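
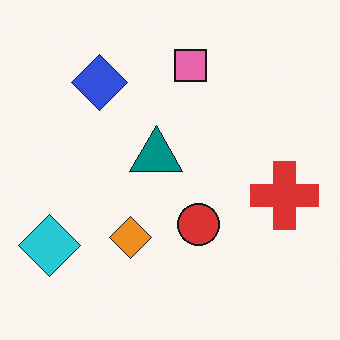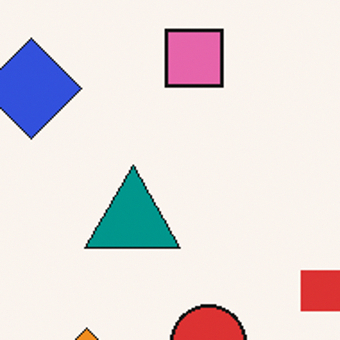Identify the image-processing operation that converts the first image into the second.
It was cropped tightly and scaled back up.

The visible shapes are larger and the field of view is narrower; shapes near the original edges may be partly or wholly outside the frame — a crop-and-rescale.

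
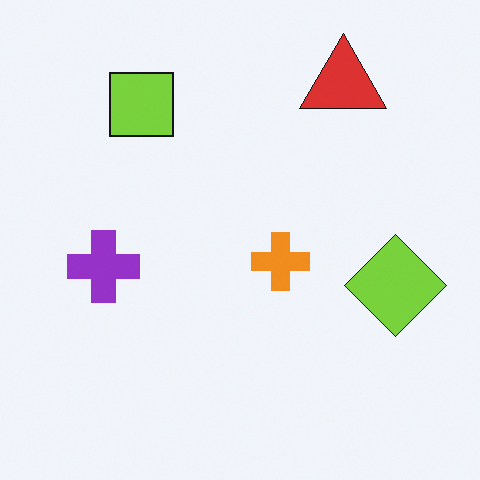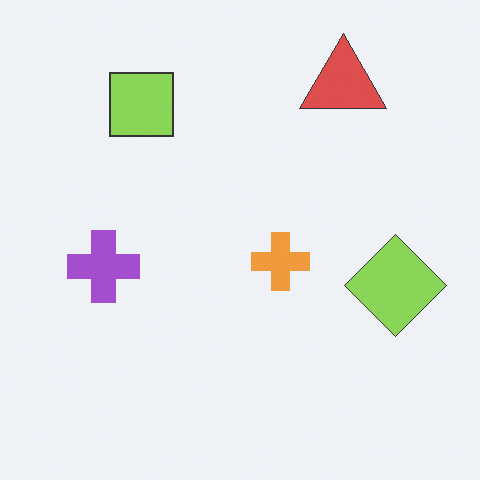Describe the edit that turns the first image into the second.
The transformation is: given slightly reduced contrast.

Tones are pushed toward mid-grey across the whole image — a global contrast change.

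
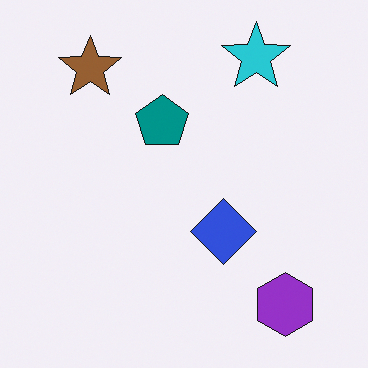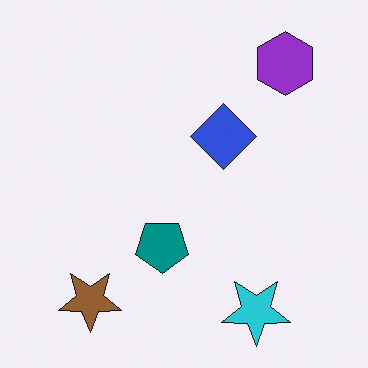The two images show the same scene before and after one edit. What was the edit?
The transformation is: flipped vertically (top ↔ bottom).

The cyan star is in the top-right of the first image and the bottom-right of the second — shapes on opposite sides of the horizontal midline have swapped in a mirror flip.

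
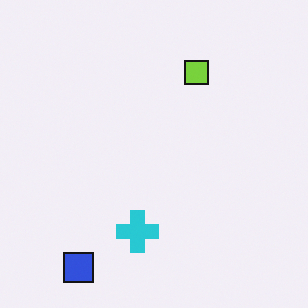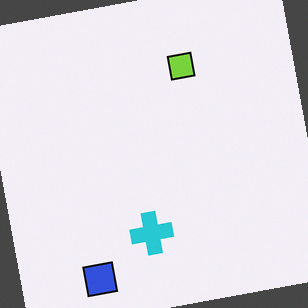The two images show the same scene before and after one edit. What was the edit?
Rotated counter-clockwise by a small amount.

Every shape is tilted by the same angle and the image corners show triangular fill wedges — a whole-image rotation by a non-right angle.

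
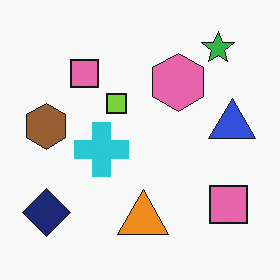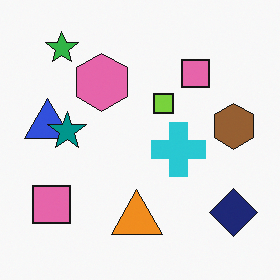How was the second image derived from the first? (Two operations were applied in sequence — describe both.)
The image was flipped horizontally (left ↔ right), then overlaid with an additional teal star.

The navy diamond is in the bottom-left of the first image and the bottom-right of the second — shapes on opposite sides of the vertical midline have swapped in a mirror flip. A teal star appears in the second image that is absent from the first.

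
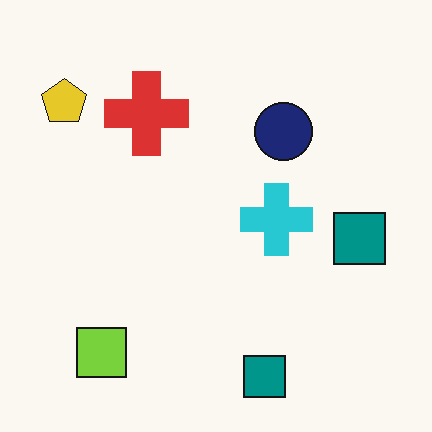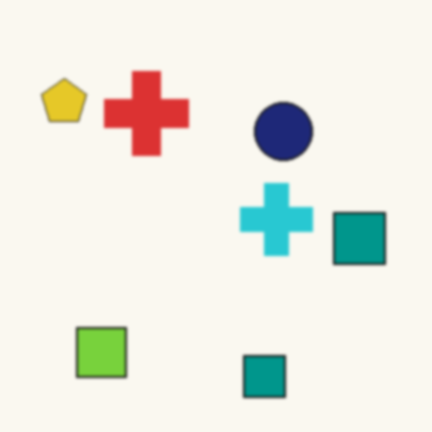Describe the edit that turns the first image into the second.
The transformation is: slightly softened.

Shape edges and outlines are uniformly softened across the whole image.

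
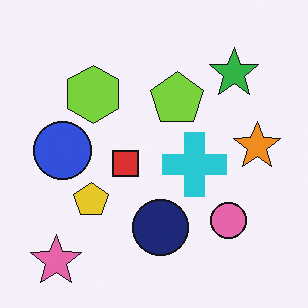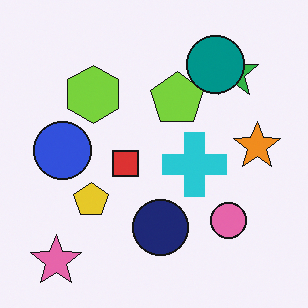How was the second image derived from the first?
This is the original image overlaid with an additional teal circle.

A teal circle appears in the second image that is absent from the first.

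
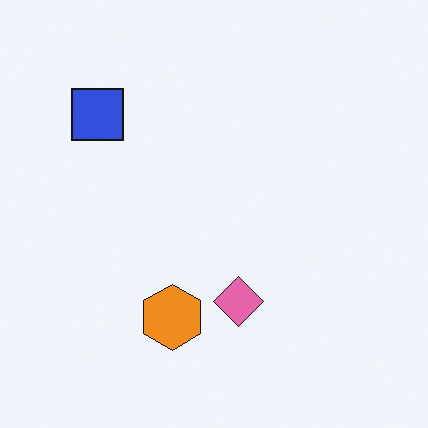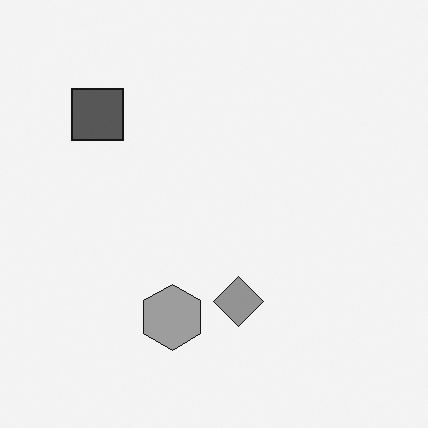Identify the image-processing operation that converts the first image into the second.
The transformation is: converted to grayscale.

All color is removed — every shape is now a shade of grey.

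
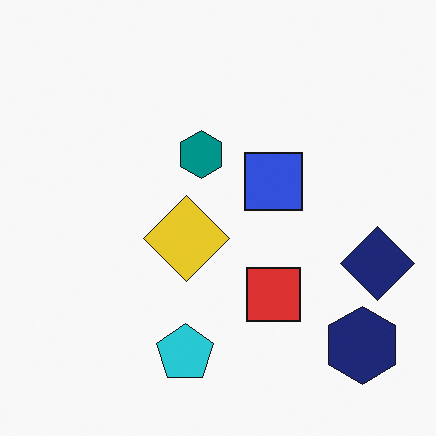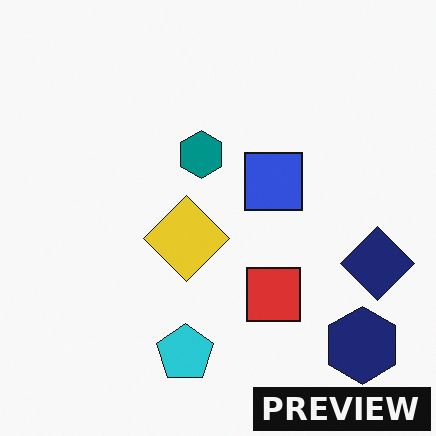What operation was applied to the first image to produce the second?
The second image is the first watermarked with the text "PREVIEW" in the lower-right corner.

A dark label reading "PREVIEW" appears in the lower-right corner.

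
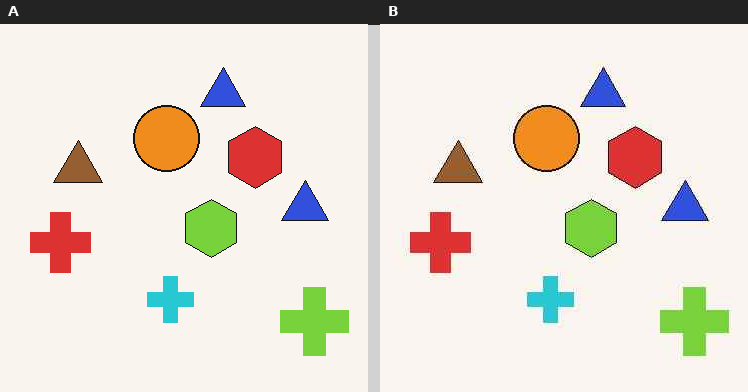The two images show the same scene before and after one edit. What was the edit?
The image was given moderate JPEG compression.

Blocky 8×8 compression artifacts appear around shape edges and the flat background shows ringing — characteristic JPEG degradation.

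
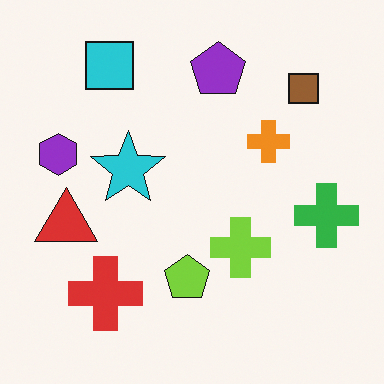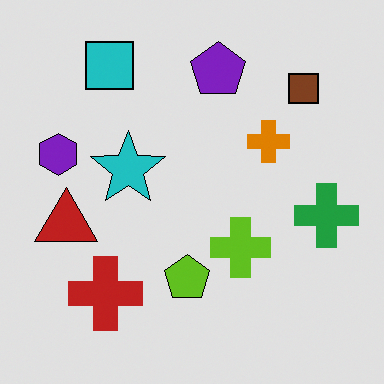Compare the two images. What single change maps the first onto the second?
Moderately posterized.

Each flat color has snapped to a coarser quantized level — most visibly, the near-white background has dropped to a flat grey.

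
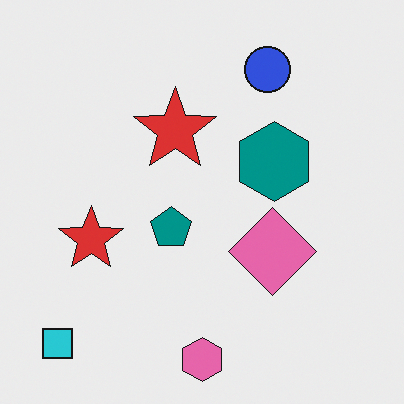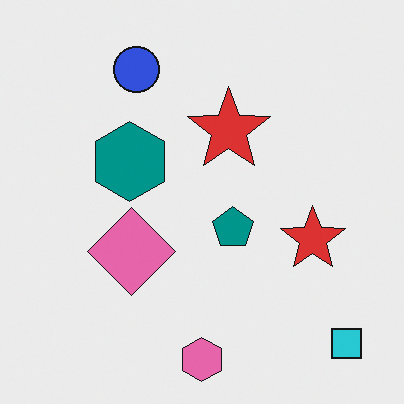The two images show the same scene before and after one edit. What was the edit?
This is the original image flipped horizontally (left ↔ right).

The cyan square is in the bottom-left of the first image and the bottom-right of the second — shapes on opposite sides of the vertical midline have swapped in a mirror flip.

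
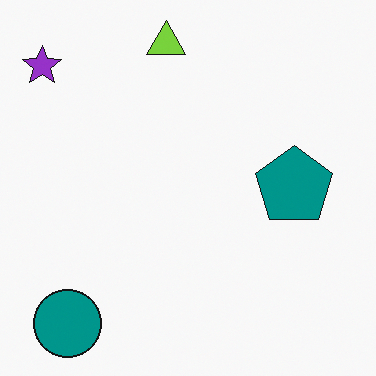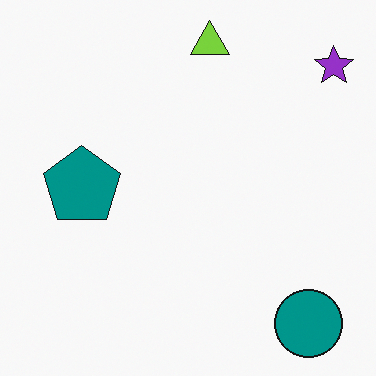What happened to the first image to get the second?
The second image is the first flipped horizontally (left ↔ right).

The purple star is in the top-left of the first image and the top-right of the second — shapes on opposite sides of the vertical midline have swapped in a mirror flip.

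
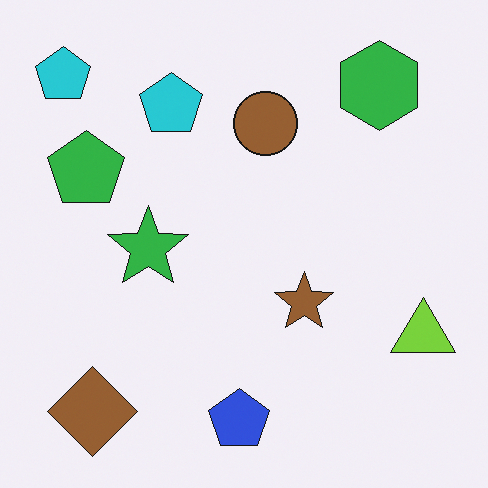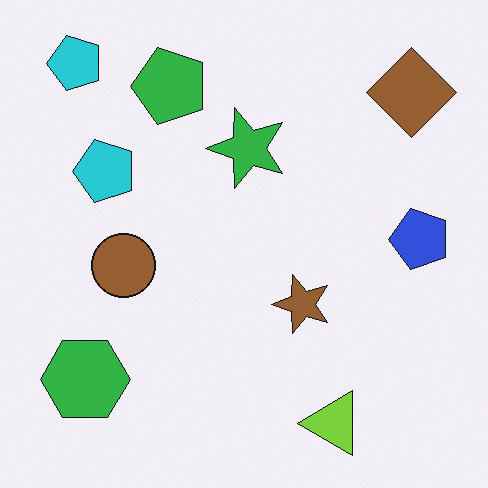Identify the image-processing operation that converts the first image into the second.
The second image is the first transposed (reflected across the top-left ↔ bottom-right diagonal).

Shapes have swapped their row and column positions — what was in the top-right is now in the bottom-left — a diagonal reflection.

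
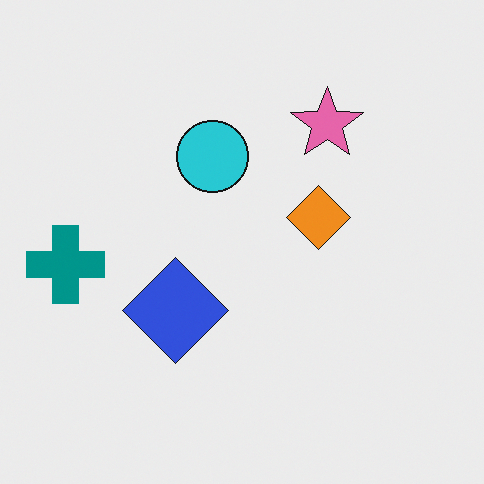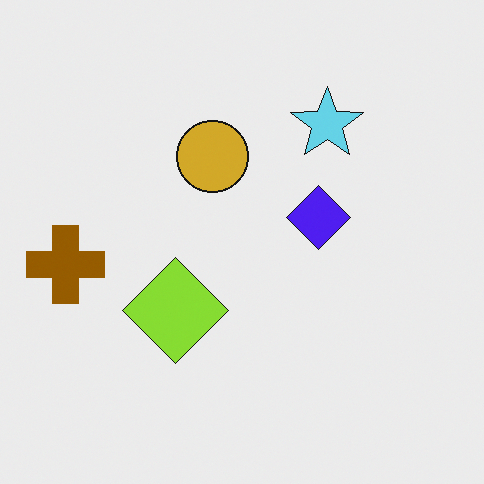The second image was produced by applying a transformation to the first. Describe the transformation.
The second image is the first hue-shifted through roughly half the color wheel.

Every shape's color has rotated by the same amount around the hue wheel — a uniform hue shift.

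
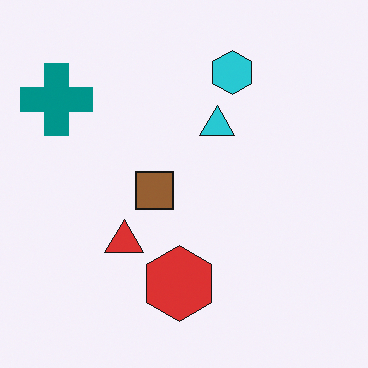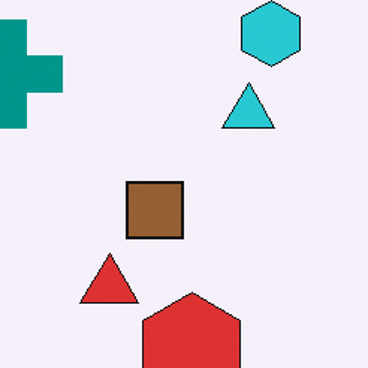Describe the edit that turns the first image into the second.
The image was cropped to a modestly smaller region and rescaled.

The visible shapes are larger and the field of view is narrower; shapes near the original edges may be partly or wholly outside the frame — a crop-and-rescale.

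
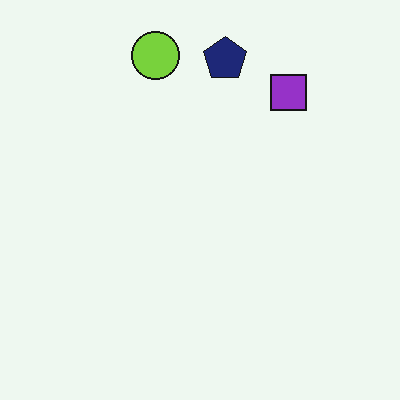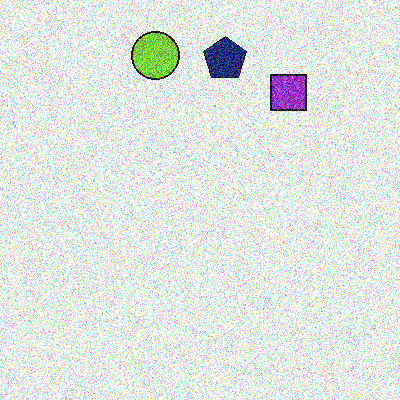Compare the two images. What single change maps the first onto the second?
This is the original image degraded with heavy additive noise.

Random speckle covers the whole image, including the flat background.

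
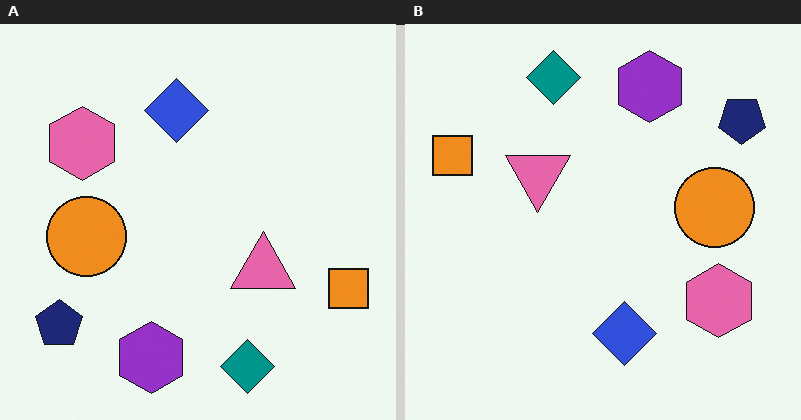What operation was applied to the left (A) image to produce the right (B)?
The image was rotated 180°.

The navy pentagon sits in the bottom-left of the left (A) image and the top-right of the right (B) — consistent with a whole-image 180° rotation.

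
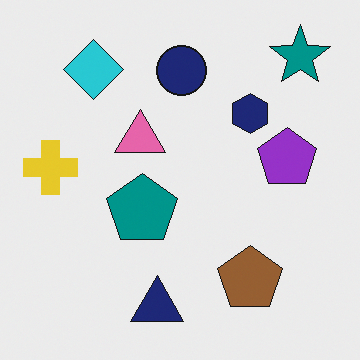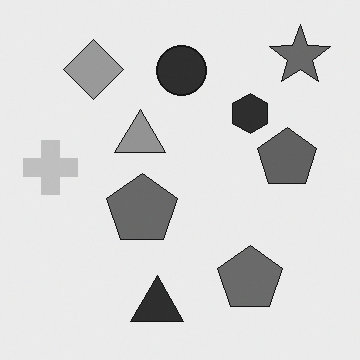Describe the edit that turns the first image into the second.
The second image is the first converted to grayscale.

All color is removed — every shape is now a shade of grey.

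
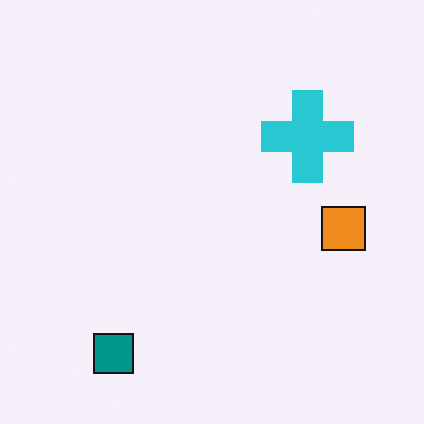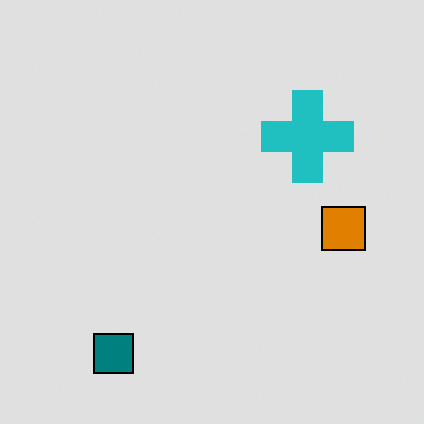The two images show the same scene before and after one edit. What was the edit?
Moderately posterized.

Each flat color has snapped to a coarser quantized level — most visibly, the near-white background has dropped to a flat grey.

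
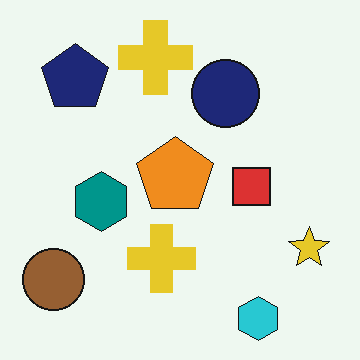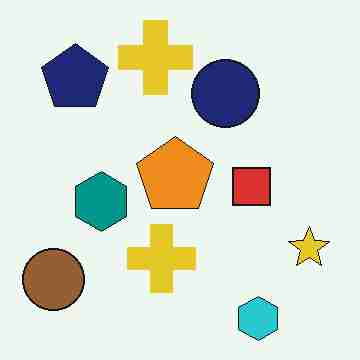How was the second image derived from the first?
This is the original image degraded with heavy JPEG compression.

Blocky 8×8 compression artifacts appear around shape edges and the flat background shows ringing — characteristic JPEG degradation.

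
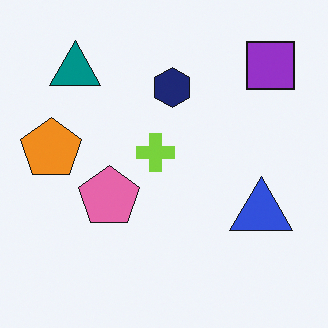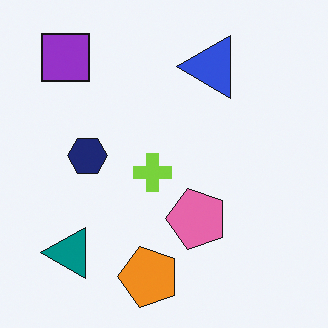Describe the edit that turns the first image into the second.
It was rotated 90° counter-clockwise.

The purple square sits in the top-right of the first image and the top-left of the second — consistent with a whole-image 90° counter-clockwise rotation.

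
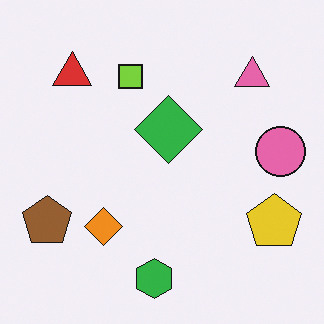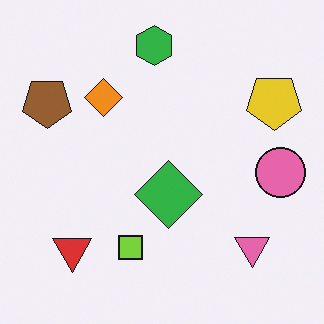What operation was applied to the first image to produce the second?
It was flipped vertically (top ↔ bottom).

The green hexagon is in the bottom of the first image and the top of the second — shapes on opposite sides of the horizontal midline have swapped in a mirror flip.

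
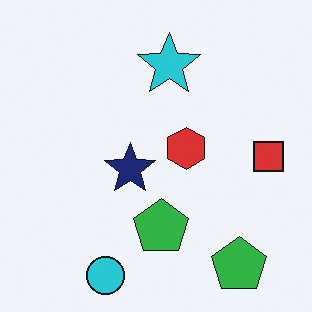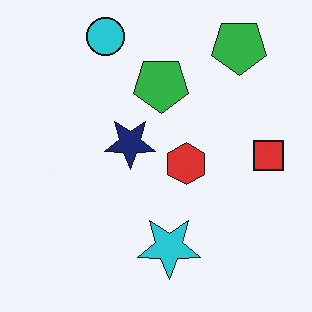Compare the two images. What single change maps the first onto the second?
The second image is the first flipped vertically (top ↔ bottom).

The cyan circle is in the bottom of the first image and the top of the second — shapes on opposite sides of the horizontal midline have swapped in a mirror flip.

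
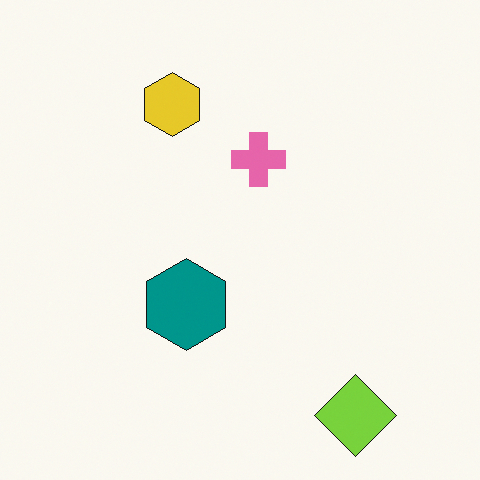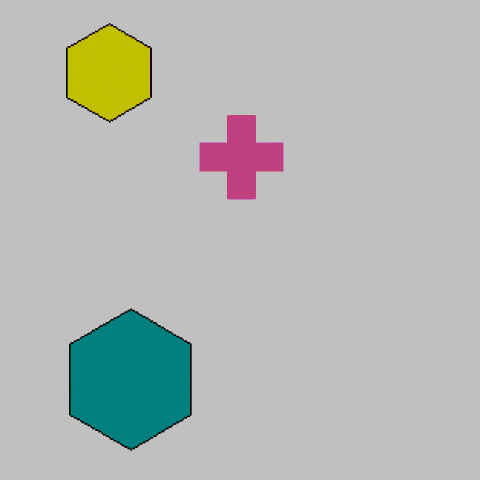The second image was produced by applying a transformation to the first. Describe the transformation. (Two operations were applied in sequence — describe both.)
The transformation is: cropped to a modestly smaller region and rescaled, then heavily posterized to just a handful of flat colors.

The visible shapes are larger and the field of view is narrower; shapes near the original edges may be partly or wholly outside the frame — a crop-and-rescale. Each flat color has snapped to a coarser quantized level — most visibly, the near-white background has dropped to a flat grey.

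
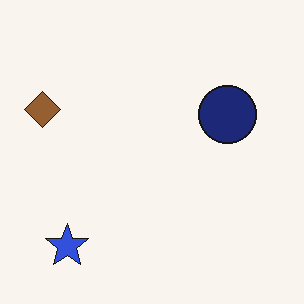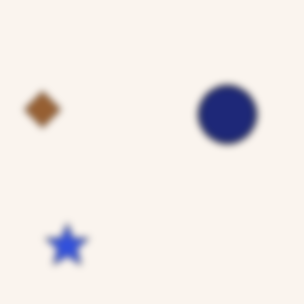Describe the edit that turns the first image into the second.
Moderately blurred.

Shape edges and outlines are uniformly softened across the whole image.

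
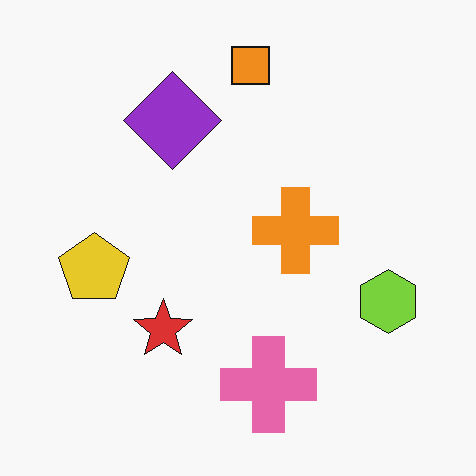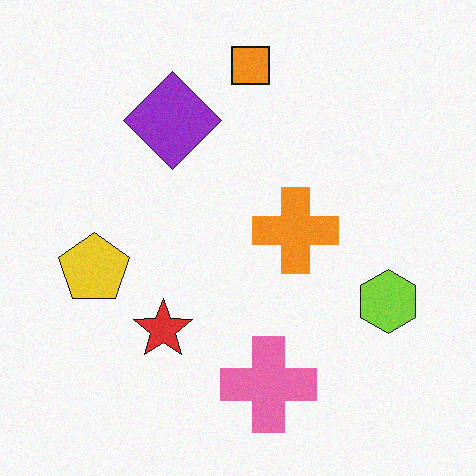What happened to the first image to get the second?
It was degraded with light additive noise.

Random speckle covers the whole image, including the flat background.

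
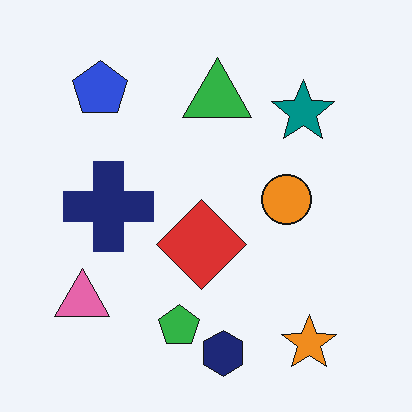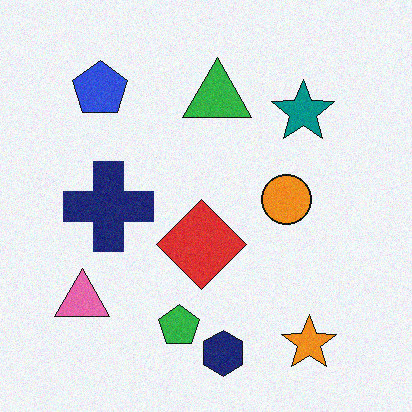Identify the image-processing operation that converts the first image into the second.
This is the original image degraded with subtle gaussian noise.

Random speckle covers the whole image, including the flat background.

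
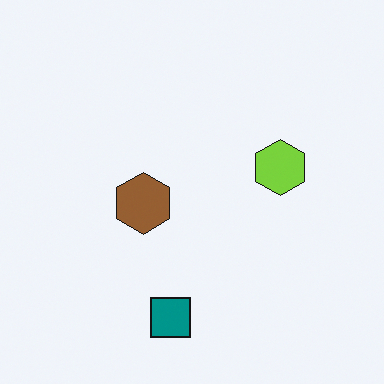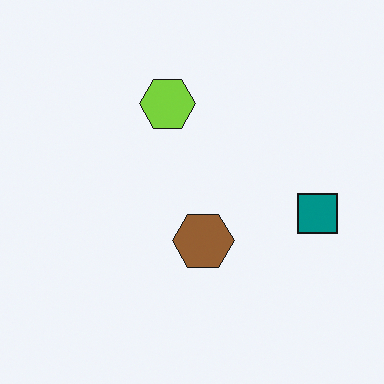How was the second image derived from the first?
The transformation is: rotated 90° counter-clockwise.

The teal square sits in the bottom of the first image and the right of the second — consistent with a whole-image 90° counter-clockwise rotation.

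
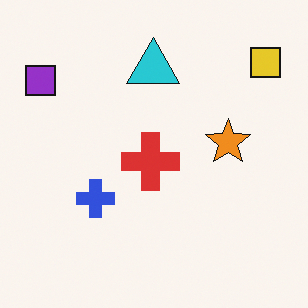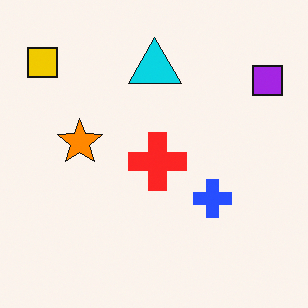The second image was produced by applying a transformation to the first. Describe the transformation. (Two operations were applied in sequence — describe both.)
Slightly oversaturated, then flipped horizontally (left ↔ right).

All colors are more vivid — a global saturation change. The purple square is in the top-left of the first image and the top-right of the second — shapes on opposite sides of the vertical midline have swapped in a mirror flip.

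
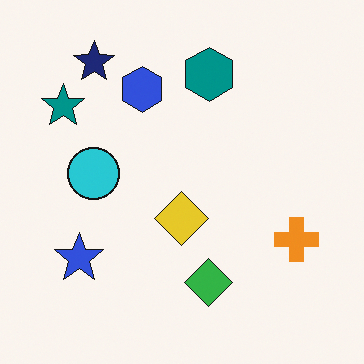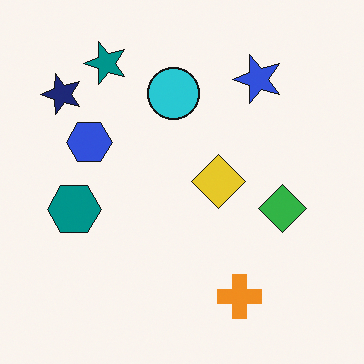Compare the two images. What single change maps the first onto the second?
The image was transposed (reflected across the top-left ↔ bottom-right diagonal).

Shapes have swapped their row and column positions — what was in the top-right is now in the bottom-left — a diagonal reflection.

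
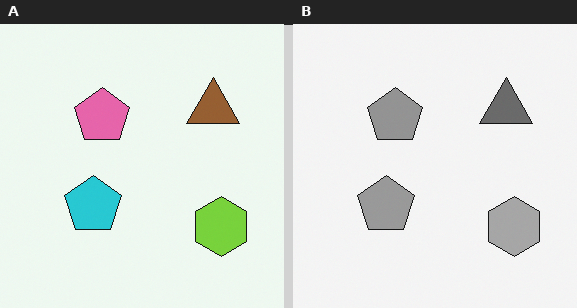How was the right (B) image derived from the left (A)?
The image was converted to grayscale.

All color is removed — every shape is now a shade of grey.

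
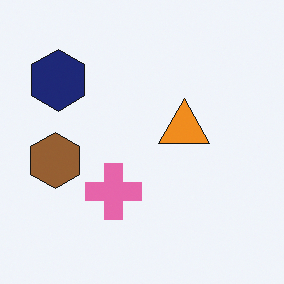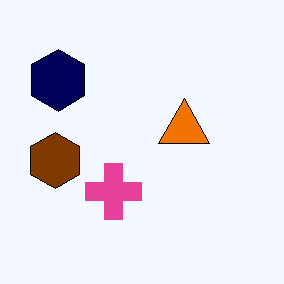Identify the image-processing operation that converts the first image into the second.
The second image is the first given slightly increased contrast.

Tones are pushed away from mid-grey across the whole image — a global contrast change.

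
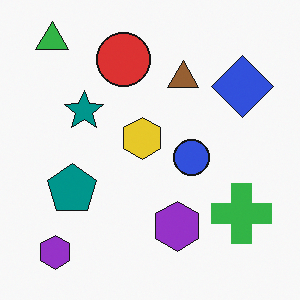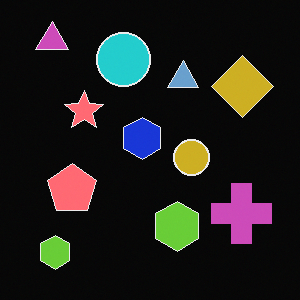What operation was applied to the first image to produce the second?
It was color-inverted (negative).

The light background has become dark and every shape's color is its complement — a photographic negative.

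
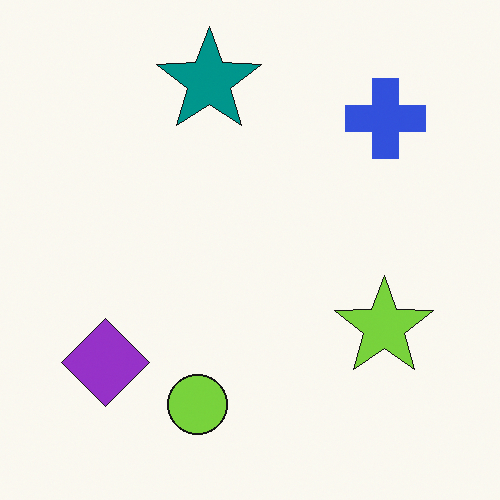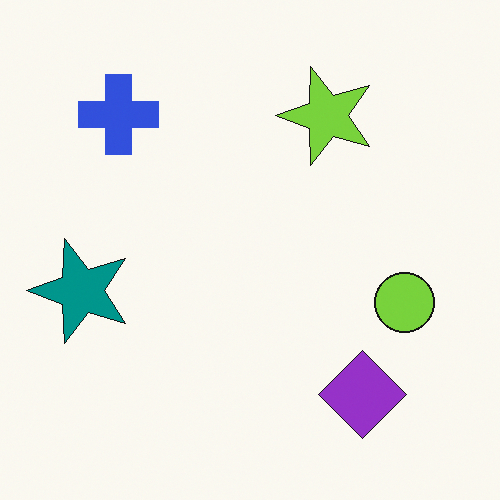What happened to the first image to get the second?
The transformation is: rotated 90° counter-clockwise.

The blue cross sits in the top-right of the first image and the top-left of the second — consistent with a whole-image 90° counter-clockwise rotation.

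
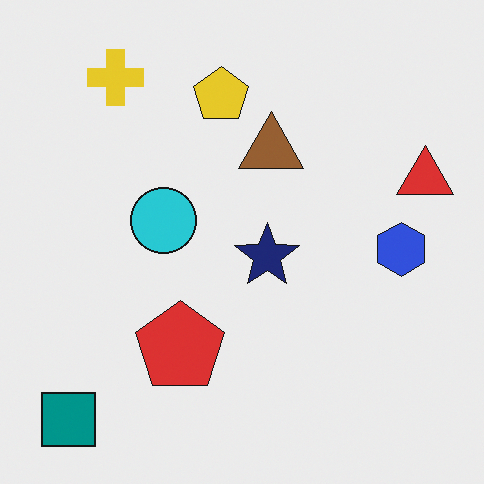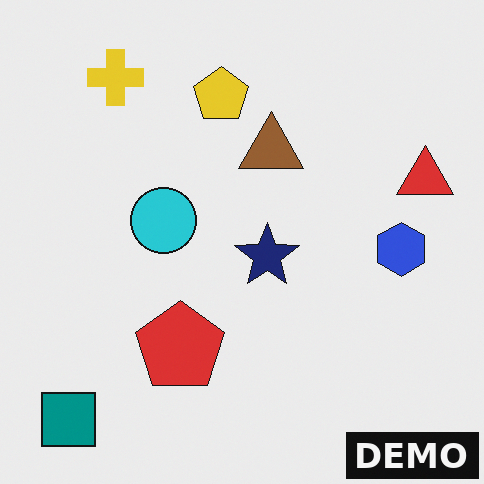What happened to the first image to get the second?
Watermarked with the text "DEMO" in the lower-right corner.

A dark label reading "DEMO" appears in the lower-right corner.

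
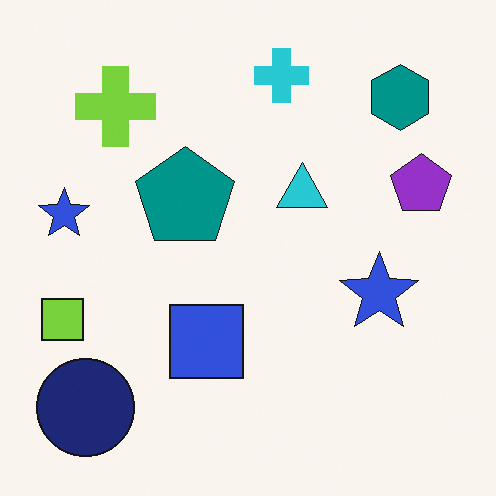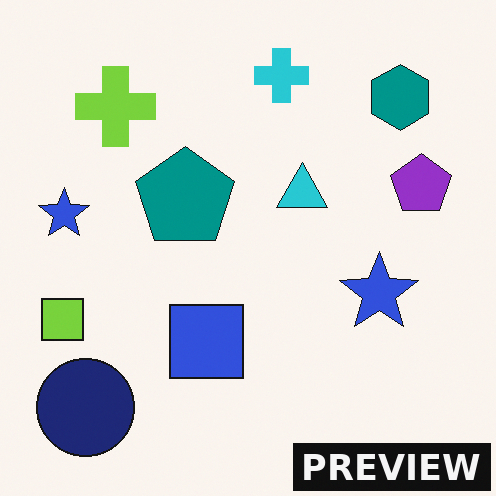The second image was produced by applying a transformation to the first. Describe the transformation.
The image was watermarked with the text "PREVIEW" in the lower-right corner.

A dark label reading "PREVIEW" appears in the lower-right corner.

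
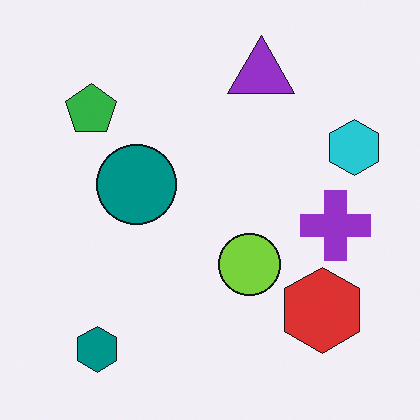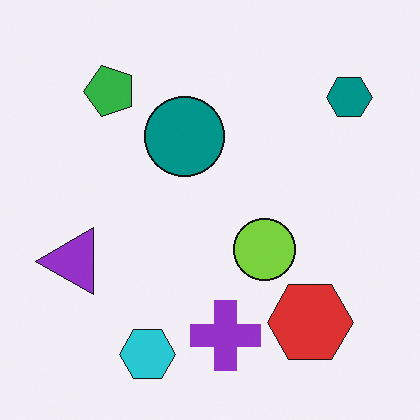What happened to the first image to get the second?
The transformation is: transposed (reflected across the top-left ↔ bottom-right diagonal).

Shapes have swapped their row and column positions — what was in the top-right is now in the bottom-left — a diagonal reflection.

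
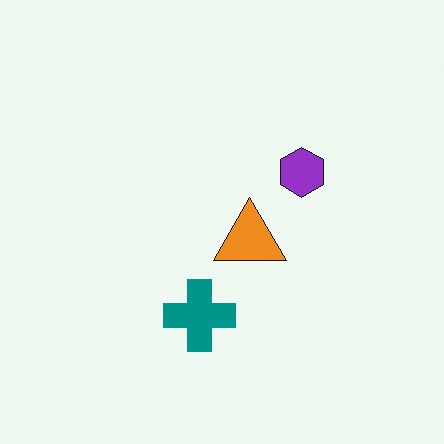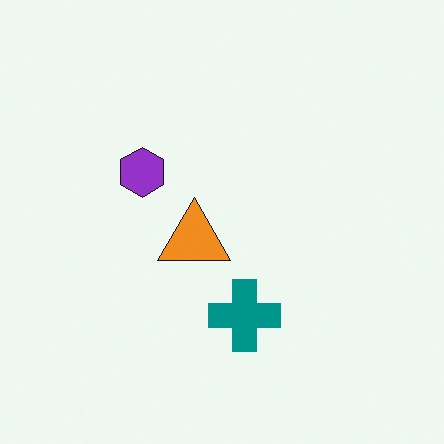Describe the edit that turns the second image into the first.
The image was flipped horizontally (left ↔ right).

The purple hexagon is in the left of the second image and the right of the first — shapes on opposite sides of the vertical midline have swapped in a mirror flip.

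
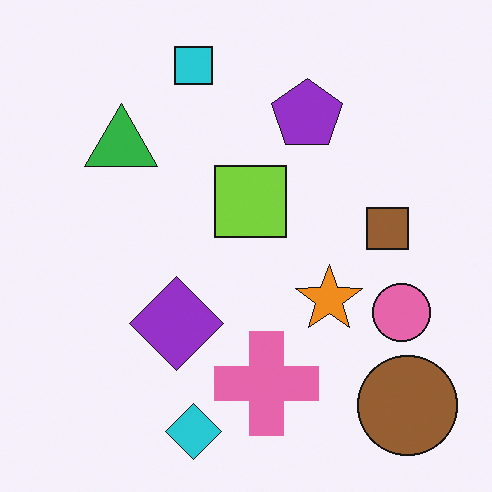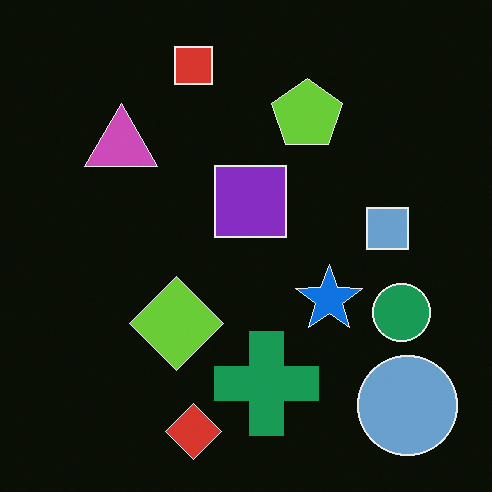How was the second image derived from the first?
Color-inverted (negative).

The light background has become dark and every shape's color is its complement — a photographic negative.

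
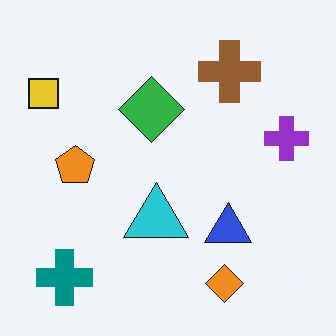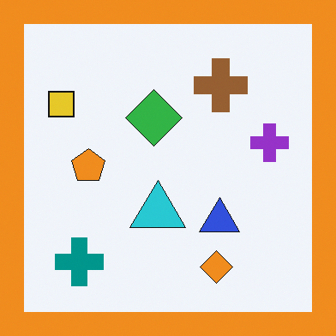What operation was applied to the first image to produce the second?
It was framed with a orange border.

A solid orange frame runs around the edge of the second image, with the content slightly shrunk inside it.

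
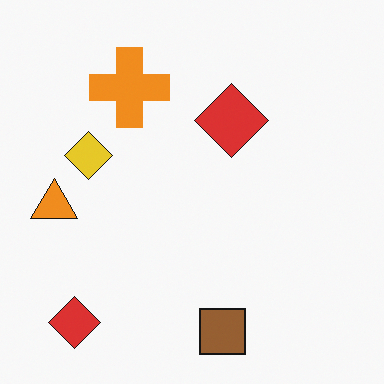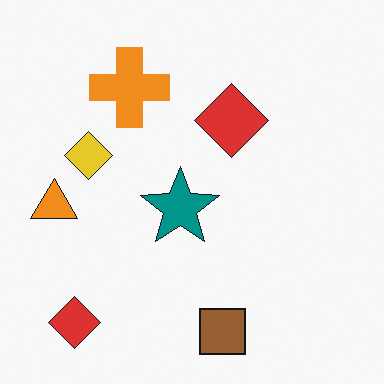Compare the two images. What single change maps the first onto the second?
The image was overlaid with an additional teal star.

A teal star appears in the second image that is absent from the first.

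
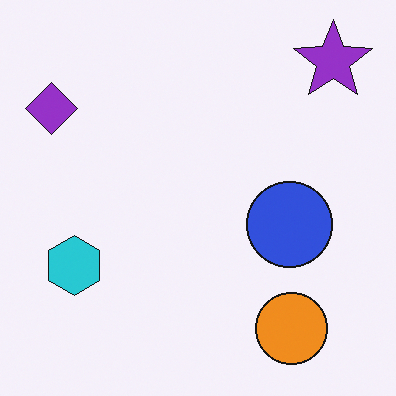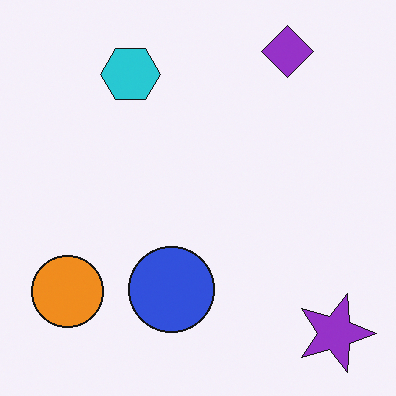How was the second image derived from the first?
It was rotated 90° clockwise.

The purple star sits in the top-right of the first image and the bottom-right of the second — consistent with a whole-image 90° clockwise rotation.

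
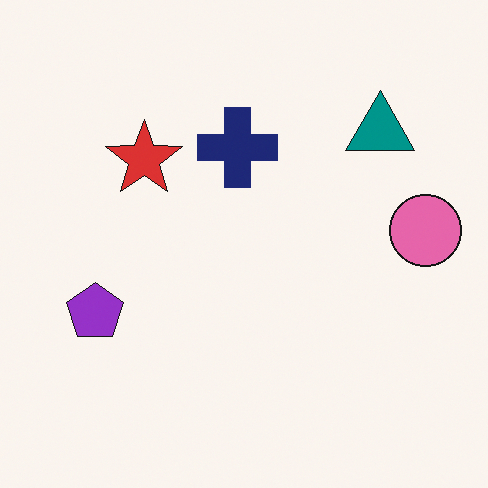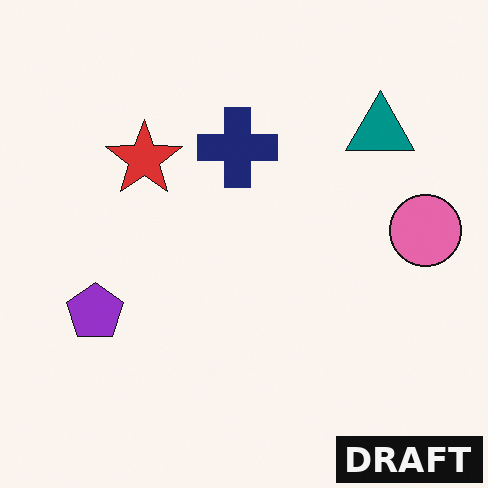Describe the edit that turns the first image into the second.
Watermarked with the text "DRAFT" in the lower-right corner.

A dark label reading "DRAFT" appears in the lower-right corner.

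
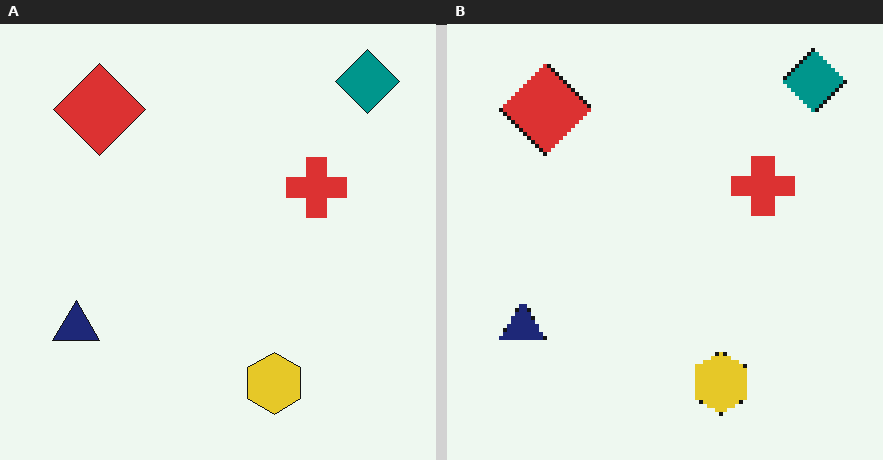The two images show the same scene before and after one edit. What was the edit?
The transformation is: mildly pixelated.

Shapes are reduced to large square blocks; fine edges and outlines are lost — a downscale-then-upscale (mosaic) effect.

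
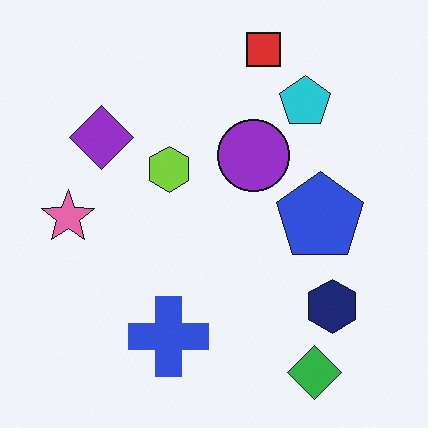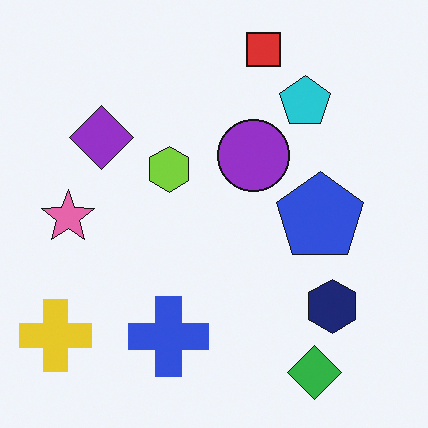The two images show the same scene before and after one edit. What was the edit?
This is the original image overlaid with an additional yellow cross.

A yellow cross appears in the second image that is absent from the first.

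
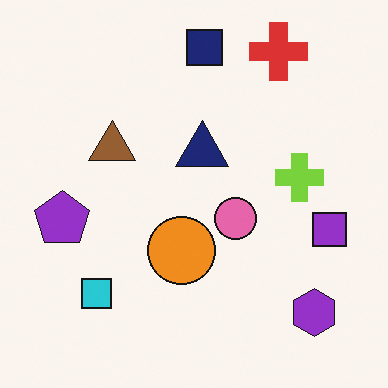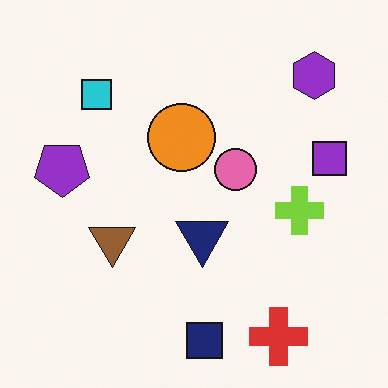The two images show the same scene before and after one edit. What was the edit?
The transformation is: flipped vertically (top ↔ bottom).

The navy square is in the top of the first image and the bottom of the second — shapes on opposite sides of the horizontal midline have swapped in a mirror flip.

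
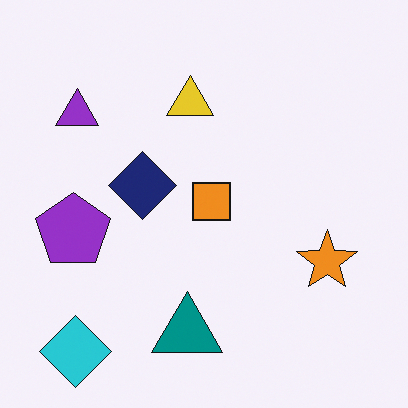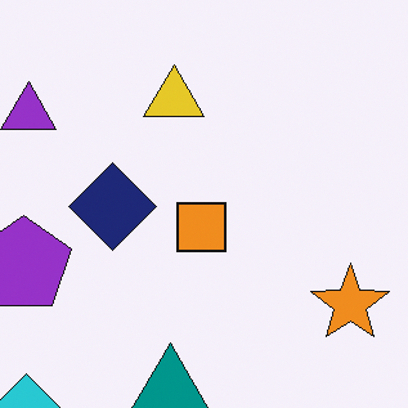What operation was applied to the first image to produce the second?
It was cropped to a modestly smaller region and rescaled.

The visible shapes are larger and the field of view is narrower; shapes near the original edges may be partly or wholly outside the frame — a crop-and-rescale.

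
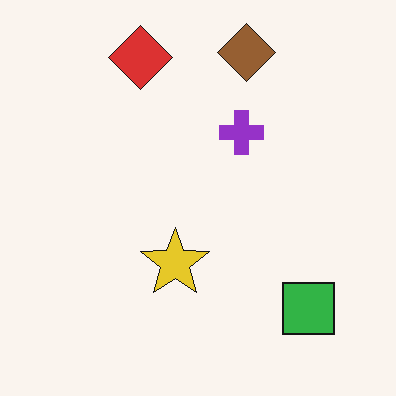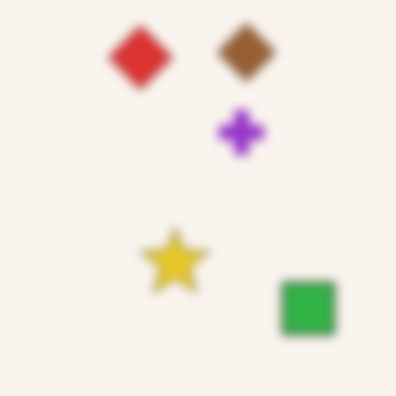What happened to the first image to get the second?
It was strongly gaussian-blurred.

Shape edges and outlines are uniformly softened across the whole image.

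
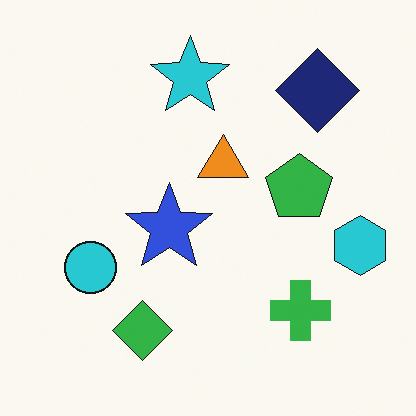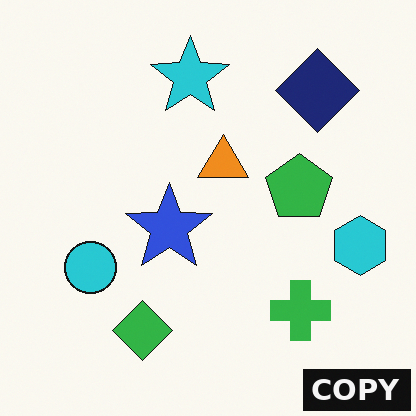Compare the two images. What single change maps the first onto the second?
The image was watermarked with the text "COPY" in the lower-right corner.

A dark label reading "COPY" appears in the lower-right corner.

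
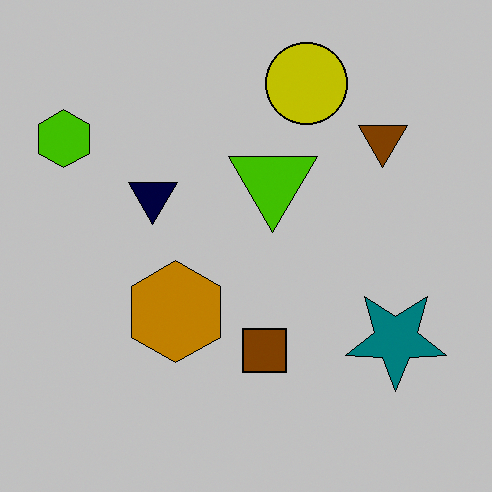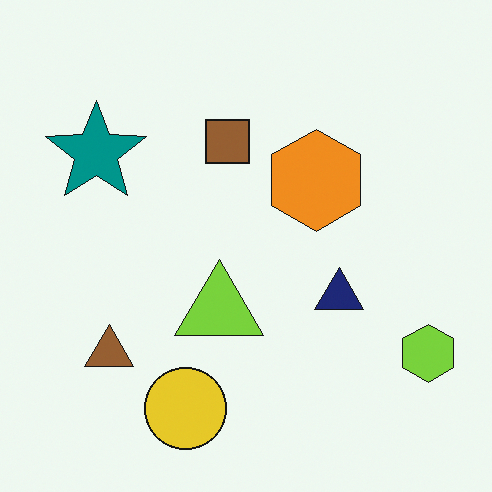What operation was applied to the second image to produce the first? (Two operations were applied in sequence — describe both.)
This is the original image rotated 180°, then aggressively posterized.

The lime hexagon sits in the bottom-right of the second image and the top-left of the first — consistent with a whole-image 180° rotation. Each flat color has snapped to a coarser quantized level — most visibly, the near-white background has dropped to a flat grey.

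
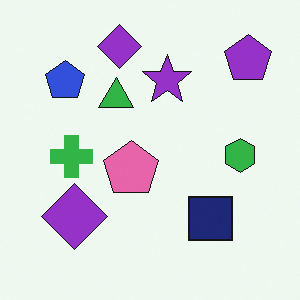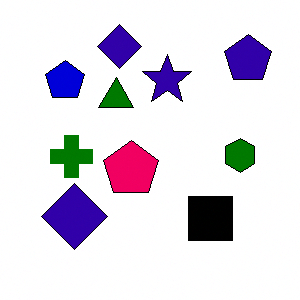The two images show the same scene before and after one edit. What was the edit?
The image was given much higher contrast.

Tones are pushed away from mid-grey across the whole image — a global contrast change.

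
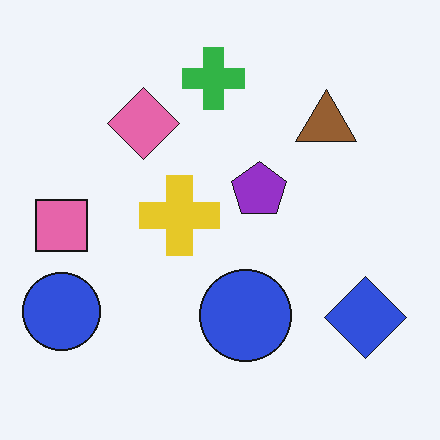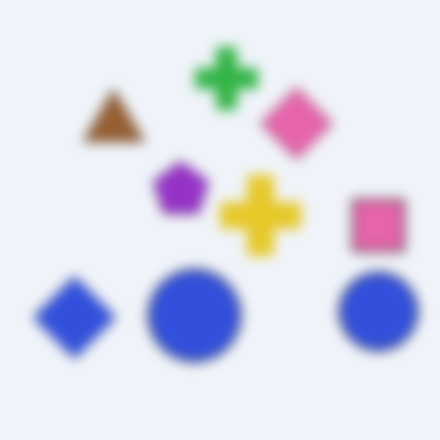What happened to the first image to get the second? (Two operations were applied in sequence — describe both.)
Strongly gaussian-blurred, then flipped horizontally (left ↔ right).

Shape edges and outlines are uniformly softened across the whole image. The pink square is in the left of the first image and the right of the second — shapes on opposite sides of the vertical midline have swapped in a mirror flip.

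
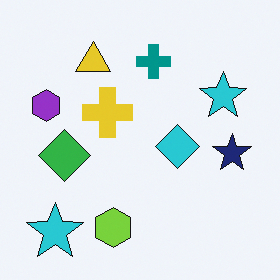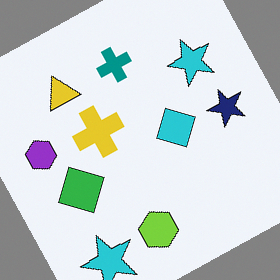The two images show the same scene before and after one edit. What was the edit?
It was rotated counter-clockwise by a clearly visible amount.

Every shape is tilted by the same angle and the image corners show triangular fill wedges — a whole-image rotation by a non-right angle.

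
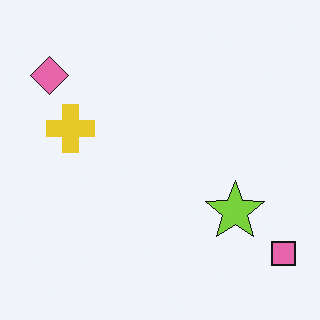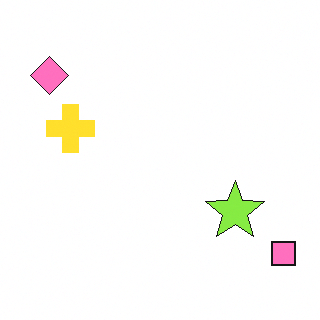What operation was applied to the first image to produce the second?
This is the original image brightened a little.

Every pixel — background and shapes alike — is uniformly brightened.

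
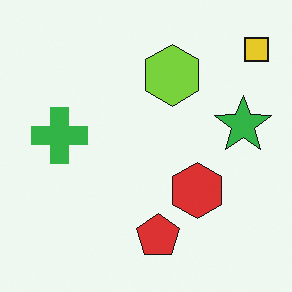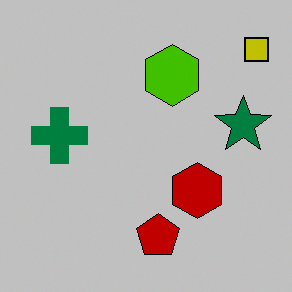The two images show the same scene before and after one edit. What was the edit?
The transformation is: heavily posterized to just a handful of flat colors.

Each flat color has snapped to a coarser quantized level — most visibly, the near-white background has dropped to a flat grey.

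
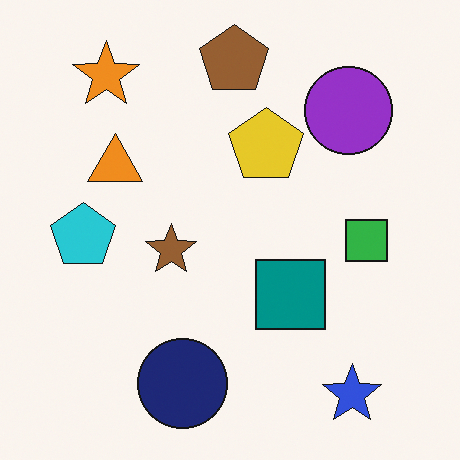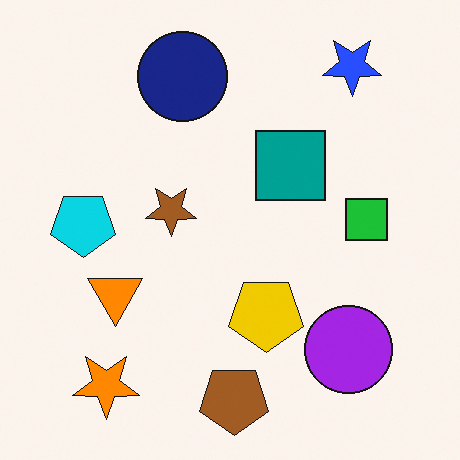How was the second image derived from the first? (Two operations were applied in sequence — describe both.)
The second image is the first flipped vertically (top ↔ bottom), then slightly oversaturated.

The brown pentagon is in the top of the first image and the bottom of the second — shapes on opposite sides of the horizontal midline have swapped in a mirror flip. All colors are more vivid — a global saturation change.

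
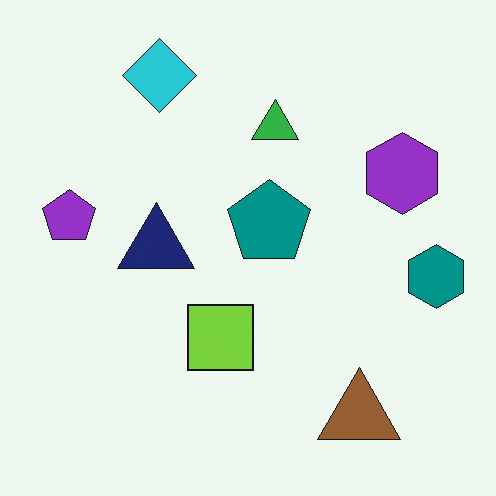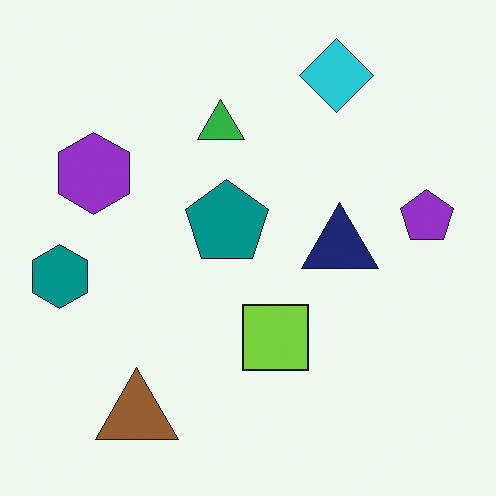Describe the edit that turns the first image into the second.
Flipped horizontally (left ↔ right).

The teal hexagon is in the right of the first image and the left of the second — shapes on opposite sides of the vertical midline have swapped in a mirror flip.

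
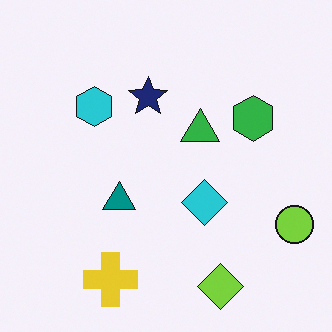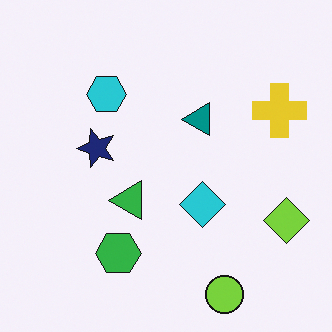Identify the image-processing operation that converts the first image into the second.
Transposed (reflected across the top-left ↔ bottom-right diagonal).

Shapes have swapped their row and column positions — what was in the top-right is now in the bottom-left — a diagonal reflection.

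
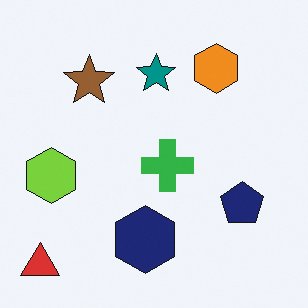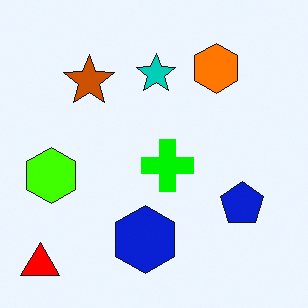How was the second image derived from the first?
Made much more vivid (saturation change).

All colors are more vivid — a global saturation change.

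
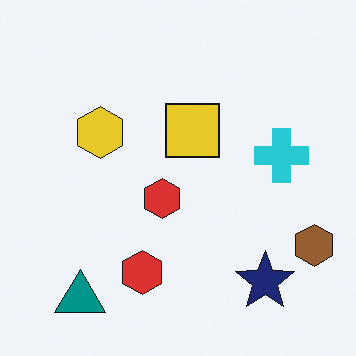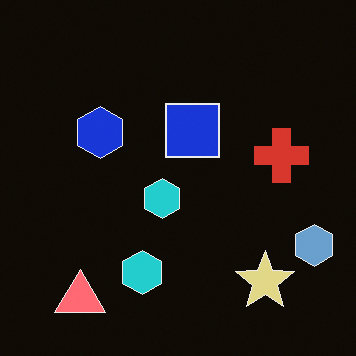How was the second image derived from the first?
This is the original image color-inverted (negative).

The light background has become dark and every shape's color is its complement — a photographic negative.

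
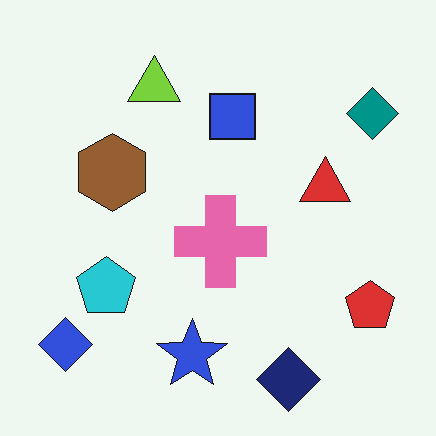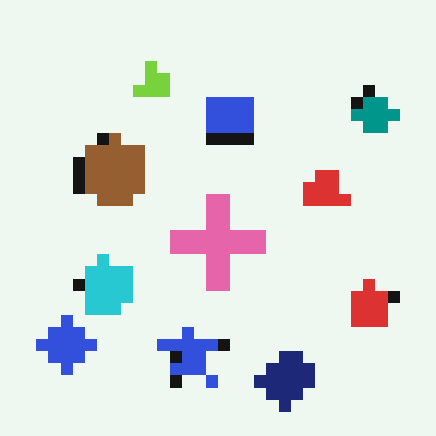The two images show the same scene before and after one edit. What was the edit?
The image was coarsely pixelated.

Shapes are reduced to large square blocks; fine edges and outlines are lost — a downscale-then-upscale (mosaic) effect.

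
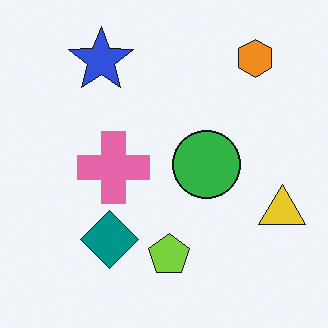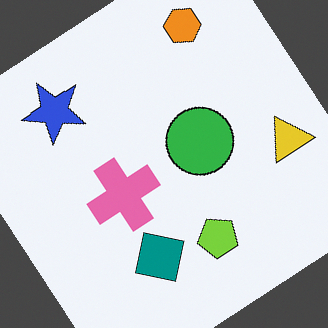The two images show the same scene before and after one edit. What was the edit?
The transformation is: rotated counter-clockwise by a large amount — several tens of degrees.

Every shape is tilted by the same angle and the image corners show triangular fill wedges — a whole-image rotation by a non-right angle.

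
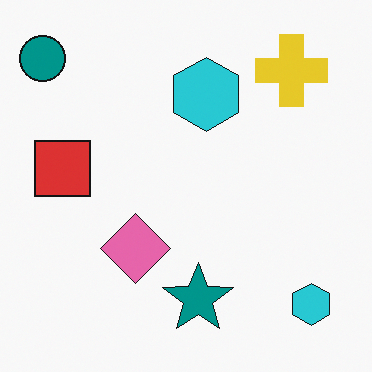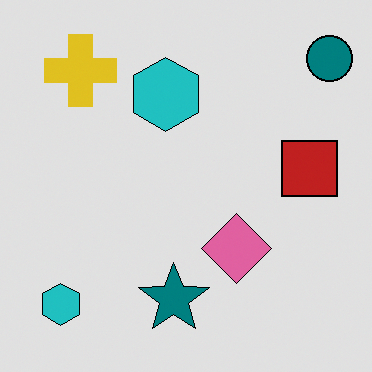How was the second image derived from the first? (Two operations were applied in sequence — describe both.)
This is the original image moderately posterized, then flipped horizontally (left ↔ right).

Each flat color has snapped to a coarser quantized level — most visibly, the near-white background has dropped to a flat grey. The teal circle is in the top-left of the first image and the top-right of the second — shapes on opposite sides of the vertical midline have swapped in a mirror flip.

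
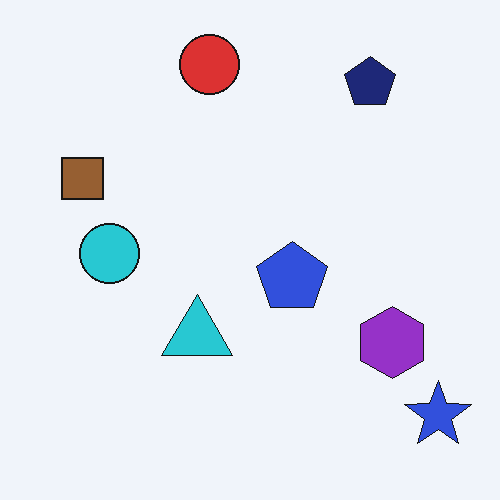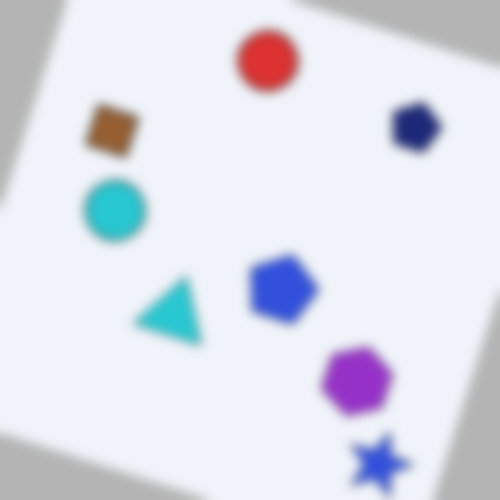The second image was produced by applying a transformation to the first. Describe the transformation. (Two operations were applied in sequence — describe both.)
It was rotated clockwise by a moderate amount, then strongly gaussian-blurred.

Every shape is tilted by the same angle and the image corners show triangular fill wedges — a whole-image rotation by a non-right angle. Shape edges and outlines are uniformly softened across the whole image.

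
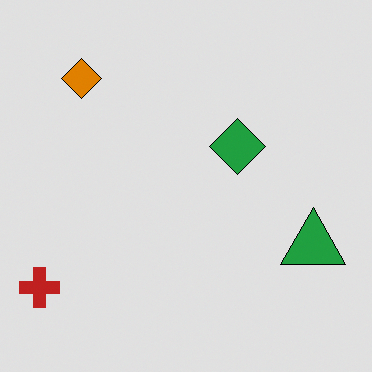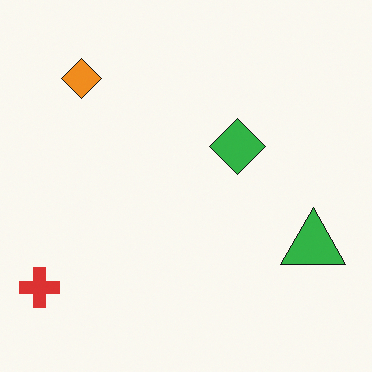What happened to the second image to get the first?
Posterized to a reduced palette.

Each flat color has snapped to a coarser quantized level — most visibly, the near-white background has dropped to a flat grey.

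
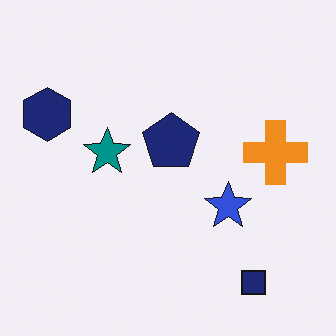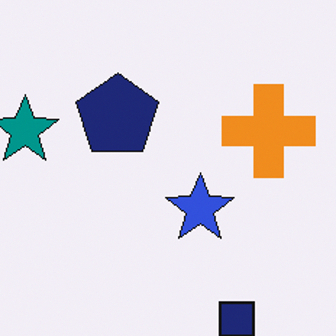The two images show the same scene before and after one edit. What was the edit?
It was cropped to a modestly smaller region and rescaled.

The visible shapes are larger and the field of view is narrower; shapes near the original edges may be partly or wholly outside the frame — a crop-and-rescale.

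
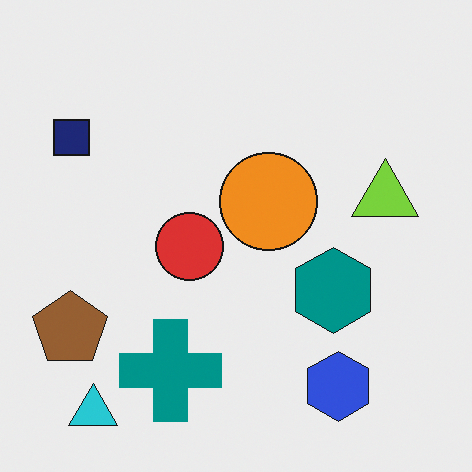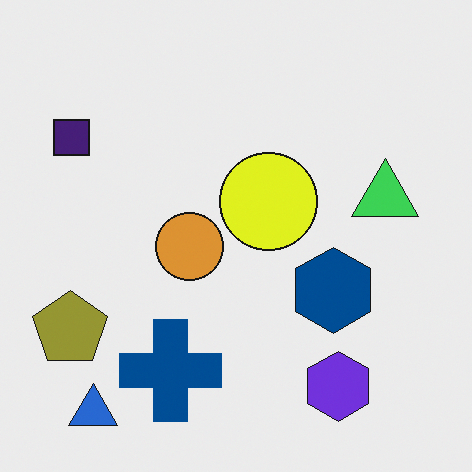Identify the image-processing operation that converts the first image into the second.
This is the original image hue-shifted slightly.

Every shape's color has rotated by the same amount around the hue wheel — a uniform hue shift.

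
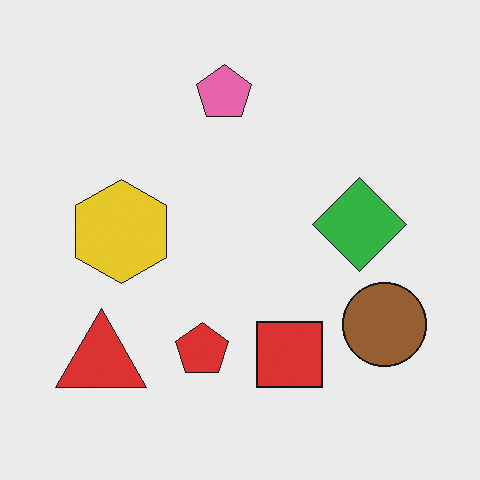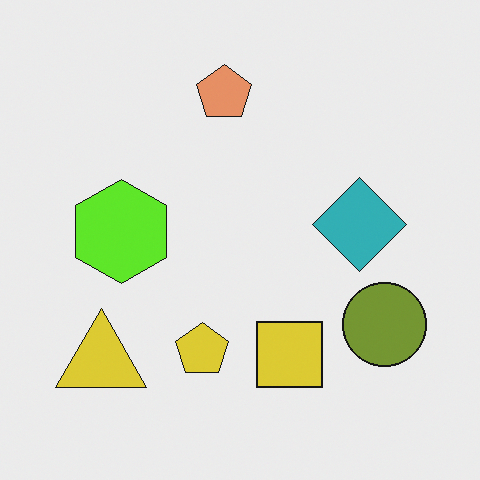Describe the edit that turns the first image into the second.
This is the original image hue-shifted by a small amount.

Every shape's color has rotated by the same amount around the hue wheel — a uniform hue shift.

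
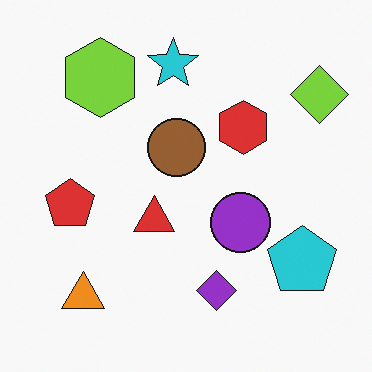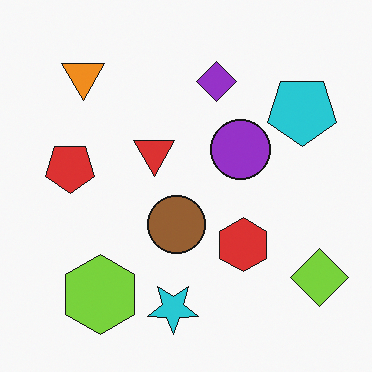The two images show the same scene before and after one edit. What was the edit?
Flipped vertically (top ↔ bottom).

The cyan star is in the top of the first image and the bottom of the second — shapes on opposite sides of the horizontal midline have swapped in a mirror flip.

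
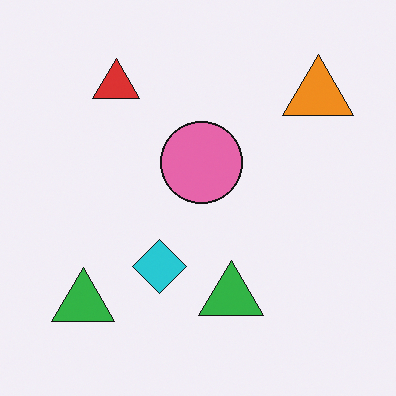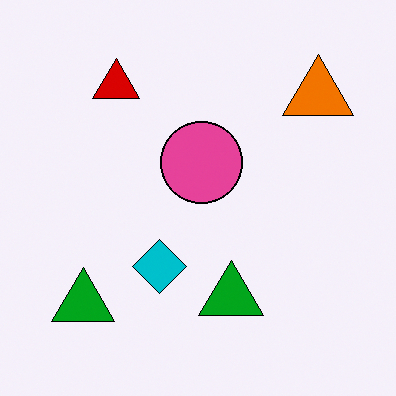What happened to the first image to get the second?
Given slightly increased contrast.

Tones are pushed away from mid-grey across the whole image — a global contrast change.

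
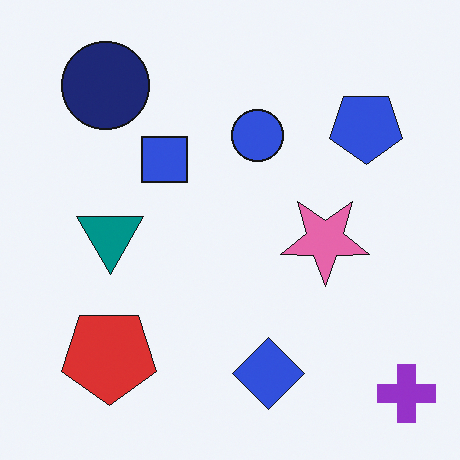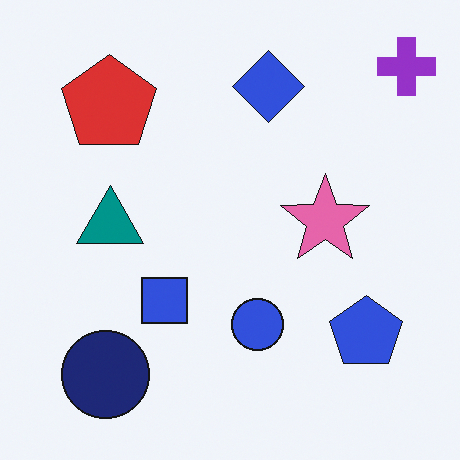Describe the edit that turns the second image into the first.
The transformation is: flipped vertically (top ↔ bottom).

The purple cross is in the top-right of the second image and the bottom-right of the first — shapes on opposite sides of the horizontal midline have swapped in a mirror flip.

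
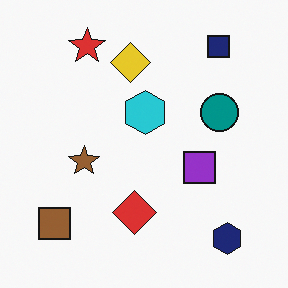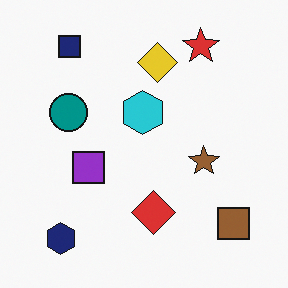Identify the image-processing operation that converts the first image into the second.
It was flipped horizontally (left ↔ right).

The brown square is in the bottom-left of the first image and the bottom-right of the second — shapes on opposite sides of the vertical midline have swapped in a mirror flip.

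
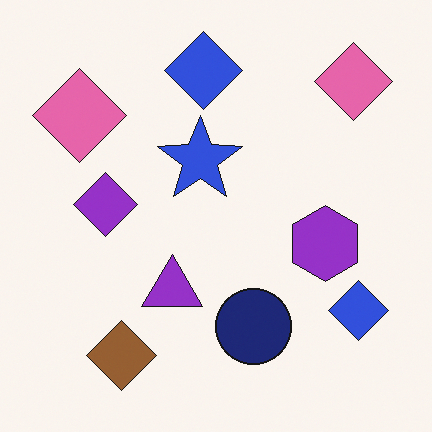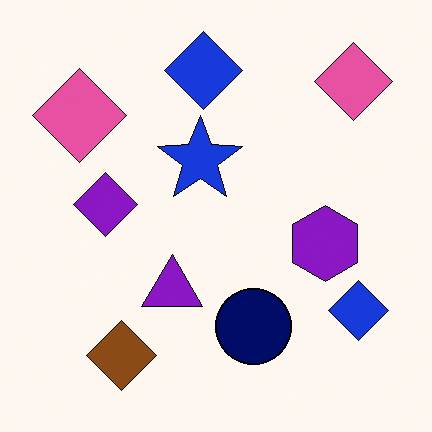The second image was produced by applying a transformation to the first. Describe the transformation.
The second image is the first given slightly increased contrast.

Tones are pushed away from mid-grey across the whole image — a global contrast change.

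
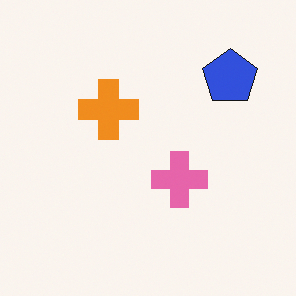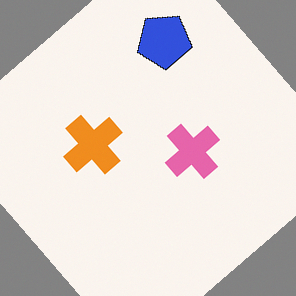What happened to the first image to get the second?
Rotated counter-clockwise by a large amount — several tens of degrees.

Every shape is tilted by the same angle and the image corners show triangular fill wedges — a whole-image rotation by a non-right angle.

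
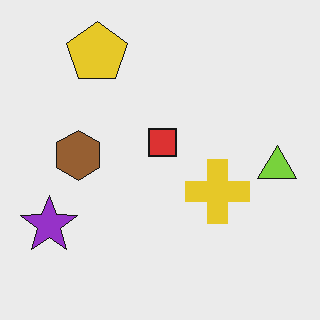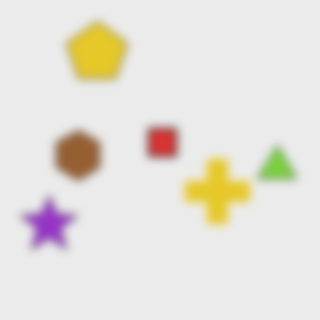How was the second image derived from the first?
It was noticeably gaussian-blurred.

Shape edges and outlines are uniformly softened across the whole image.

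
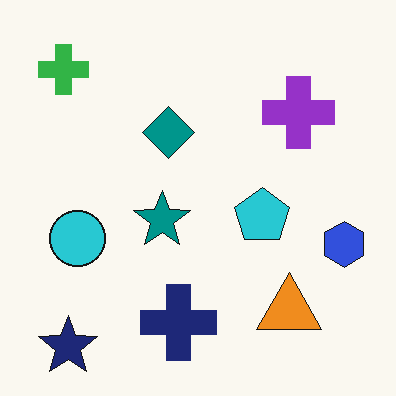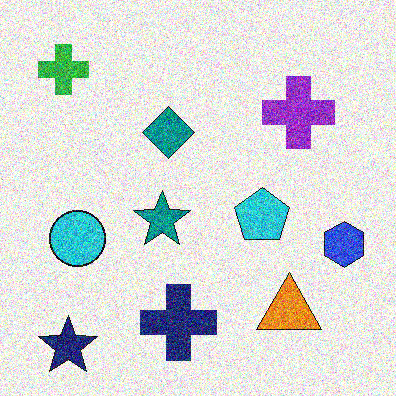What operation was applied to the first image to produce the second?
The image was degraded with strong gaussian noise.

Random speckle covers the whole image, including the flat background.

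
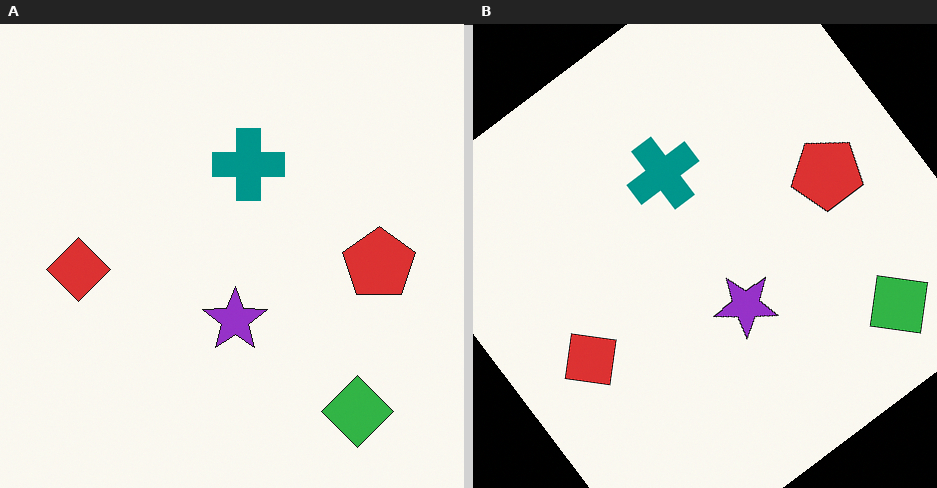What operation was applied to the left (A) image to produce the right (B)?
Rotated counter-clockwise by a large amount — several tens of degrees.

Every shape is tilted by the same angle and the image corners show triangular fill wedges — a whole-image rotation by a non-right angle.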